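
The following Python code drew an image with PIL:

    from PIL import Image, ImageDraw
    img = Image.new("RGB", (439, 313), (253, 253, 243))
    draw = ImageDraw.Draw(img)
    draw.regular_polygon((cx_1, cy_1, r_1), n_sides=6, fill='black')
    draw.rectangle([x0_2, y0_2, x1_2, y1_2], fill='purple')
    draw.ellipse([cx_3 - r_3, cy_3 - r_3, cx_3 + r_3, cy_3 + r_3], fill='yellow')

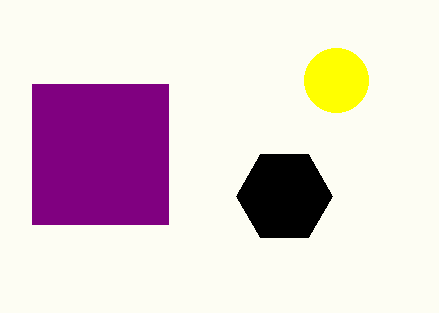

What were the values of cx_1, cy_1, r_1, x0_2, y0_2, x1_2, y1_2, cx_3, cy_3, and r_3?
cx_1 = 284
cy_1 = 196
r_1 = 48
x0_2 = 32
y0_2 = 84
x1_2 = 168
y1_2 = 224
cx_3 = 336
cy_3 = 80
r_3 = 32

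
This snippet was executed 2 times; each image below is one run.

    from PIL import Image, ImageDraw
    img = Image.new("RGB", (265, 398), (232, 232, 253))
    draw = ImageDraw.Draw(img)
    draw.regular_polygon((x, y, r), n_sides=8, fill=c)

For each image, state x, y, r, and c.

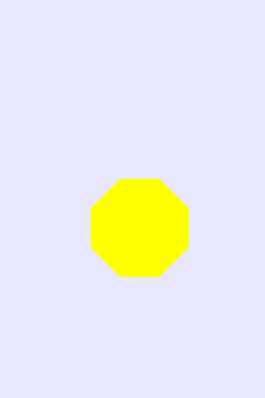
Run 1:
x = 140; y = 228; r = 52; c = 'yellow'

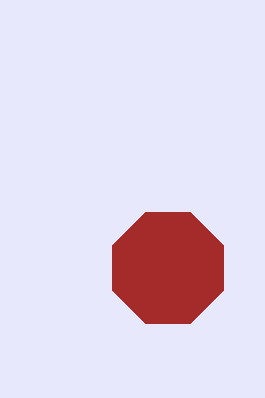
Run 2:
x = 168; y = 268; r = 60; c = 'brown'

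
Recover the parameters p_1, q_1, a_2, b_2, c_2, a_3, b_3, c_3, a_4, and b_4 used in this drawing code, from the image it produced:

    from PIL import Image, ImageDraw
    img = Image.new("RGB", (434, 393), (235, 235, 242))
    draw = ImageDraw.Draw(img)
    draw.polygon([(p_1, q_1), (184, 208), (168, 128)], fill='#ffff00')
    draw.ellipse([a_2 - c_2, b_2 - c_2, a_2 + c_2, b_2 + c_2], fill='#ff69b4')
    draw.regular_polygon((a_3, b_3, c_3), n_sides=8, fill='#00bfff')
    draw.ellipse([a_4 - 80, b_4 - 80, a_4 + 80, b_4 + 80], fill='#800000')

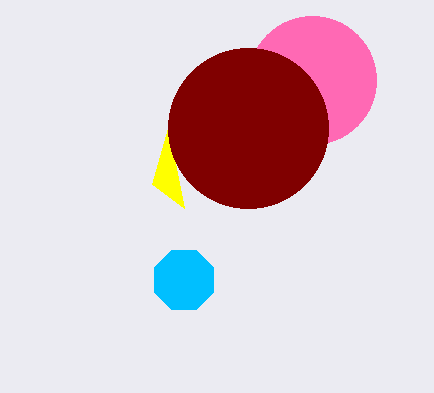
p_1 = 152; q_1 = 184; a_2 = 312; b_2 = 80; c_2 = 64; a_3 = 184; b_3 = 280; c_3 = 32; a_4 = 248; b_4 = 128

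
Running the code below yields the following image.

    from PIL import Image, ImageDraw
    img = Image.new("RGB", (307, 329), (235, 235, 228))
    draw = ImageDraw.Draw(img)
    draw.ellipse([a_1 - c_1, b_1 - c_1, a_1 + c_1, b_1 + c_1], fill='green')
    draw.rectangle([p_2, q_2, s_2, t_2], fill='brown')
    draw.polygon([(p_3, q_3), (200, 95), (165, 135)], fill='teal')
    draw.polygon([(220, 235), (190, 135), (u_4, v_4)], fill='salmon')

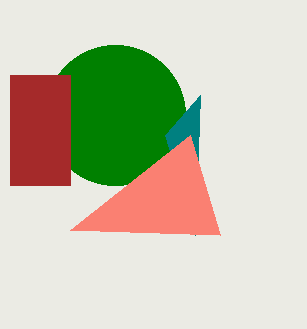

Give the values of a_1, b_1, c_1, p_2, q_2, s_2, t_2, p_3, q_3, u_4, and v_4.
a_1 = 115; b_1 = 115; c_1 = 70; p_2 = 10; q_2 = 75; s_2 = 70; t_2 = 185; p_3 = 195; q_3 = 235; u_4 = 70; v_4 = 230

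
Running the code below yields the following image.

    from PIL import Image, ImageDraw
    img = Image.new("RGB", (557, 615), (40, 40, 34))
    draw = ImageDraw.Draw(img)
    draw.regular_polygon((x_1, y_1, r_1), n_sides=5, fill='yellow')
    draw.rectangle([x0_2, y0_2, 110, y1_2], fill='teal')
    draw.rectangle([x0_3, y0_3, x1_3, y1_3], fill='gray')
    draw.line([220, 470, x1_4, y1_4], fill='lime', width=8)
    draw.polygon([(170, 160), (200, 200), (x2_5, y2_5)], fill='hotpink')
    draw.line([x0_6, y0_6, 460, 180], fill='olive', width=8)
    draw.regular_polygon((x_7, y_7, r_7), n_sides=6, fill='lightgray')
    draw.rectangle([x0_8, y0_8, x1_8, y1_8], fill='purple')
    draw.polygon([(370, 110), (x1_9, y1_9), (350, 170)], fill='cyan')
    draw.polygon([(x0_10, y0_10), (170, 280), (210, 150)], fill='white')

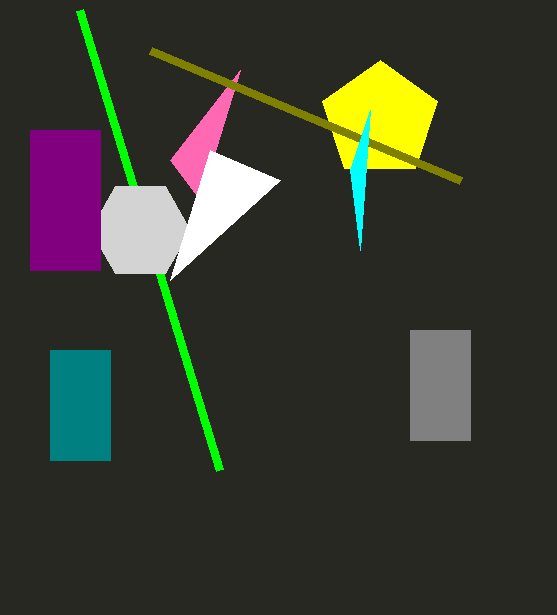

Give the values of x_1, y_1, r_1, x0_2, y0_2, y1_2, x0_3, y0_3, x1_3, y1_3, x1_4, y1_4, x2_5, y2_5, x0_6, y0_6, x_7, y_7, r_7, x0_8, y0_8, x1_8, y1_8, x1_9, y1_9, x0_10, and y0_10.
x_1 = 380; y_1 = 120; r_1 = 60; x0_2 = 50; y0_2 = 350; y1_2 = 460; x0_3 = 410; y0_3 = 330; x1_3 = 470; y1_3 = 440; x1_4 = 80; y1_4 = 10; x2_5 = 240; y2_5 = 70; x0_6 = 150; y0_6 = 50; x_7 = 140; y_7 = 230; r_7 = 50; x0_8 = 30; y0_8 = 130; x1_8 = 100; y1_8 = 270; x1_9 = 360; y1_9 = 250; x0_10 = 280; y0_10 = 180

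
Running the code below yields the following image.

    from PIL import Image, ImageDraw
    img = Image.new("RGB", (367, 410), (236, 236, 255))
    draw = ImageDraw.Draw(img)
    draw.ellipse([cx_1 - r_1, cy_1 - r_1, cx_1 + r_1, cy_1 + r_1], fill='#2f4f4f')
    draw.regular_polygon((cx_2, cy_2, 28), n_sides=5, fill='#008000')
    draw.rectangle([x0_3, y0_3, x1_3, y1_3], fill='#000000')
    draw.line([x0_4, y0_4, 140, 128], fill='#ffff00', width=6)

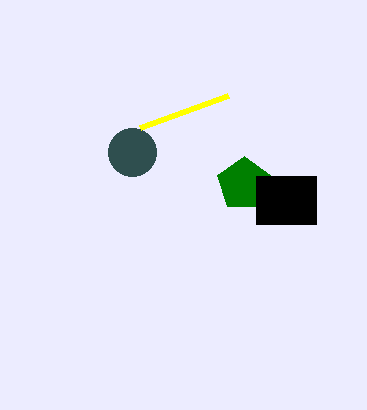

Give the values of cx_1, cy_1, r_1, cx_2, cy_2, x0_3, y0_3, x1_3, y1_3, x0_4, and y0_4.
cx_1 = 132
cy_1 = 152
r_1 = 24
cx_2 = 244
cy_2 = 184
x0_3 = 256
y0_3 = 176
x1_3 = 316
y1_3 = 224
x0_4 = 228
y0_4 = 96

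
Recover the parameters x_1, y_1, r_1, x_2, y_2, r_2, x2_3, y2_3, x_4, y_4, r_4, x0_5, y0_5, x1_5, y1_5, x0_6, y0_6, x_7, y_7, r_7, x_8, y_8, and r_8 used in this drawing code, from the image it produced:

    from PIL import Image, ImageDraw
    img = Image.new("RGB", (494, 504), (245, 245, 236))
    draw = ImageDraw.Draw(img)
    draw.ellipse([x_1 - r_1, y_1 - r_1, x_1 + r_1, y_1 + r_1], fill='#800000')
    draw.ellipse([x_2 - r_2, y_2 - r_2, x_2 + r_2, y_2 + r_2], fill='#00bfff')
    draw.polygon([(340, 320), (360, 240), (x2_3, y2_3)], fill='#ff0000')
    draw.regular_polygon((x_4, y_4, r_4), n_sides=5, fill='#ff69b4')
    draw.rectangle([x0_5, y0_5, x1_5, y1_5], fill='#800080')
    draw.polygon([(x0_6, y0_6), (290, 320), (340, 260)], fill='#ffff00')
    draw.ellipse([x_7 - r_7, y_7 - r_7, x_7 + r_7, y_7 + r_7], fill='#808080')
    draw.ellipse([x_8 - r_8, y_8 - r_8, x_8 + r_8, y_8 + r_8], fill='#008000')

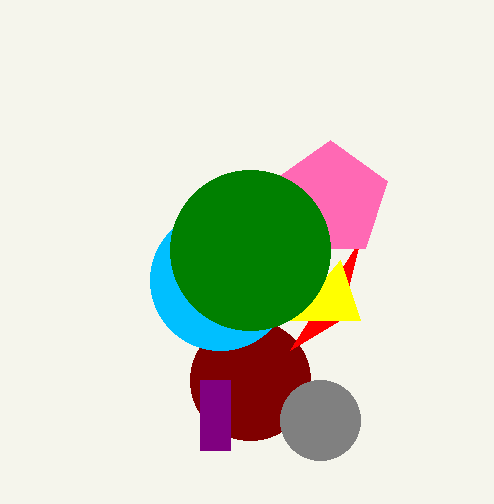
x_1 = 250; y_1 = 380; r_1 = 60; x_2 = 220; y_2 = 280; r_2 = 70; x2_3 = 290; y2_3 = 350; x_4 = 330; y_4 = 200; r_4 = 60; x0_5 = 200; y0_5 = 380; x1_5 = 230; y1_5 = 450; x0_6 = 360; y0_6 = 320; x_7 = 320; y_7 = 420; r_7 = 40; x_8 = 250; y_8 = 250; r_8 = 80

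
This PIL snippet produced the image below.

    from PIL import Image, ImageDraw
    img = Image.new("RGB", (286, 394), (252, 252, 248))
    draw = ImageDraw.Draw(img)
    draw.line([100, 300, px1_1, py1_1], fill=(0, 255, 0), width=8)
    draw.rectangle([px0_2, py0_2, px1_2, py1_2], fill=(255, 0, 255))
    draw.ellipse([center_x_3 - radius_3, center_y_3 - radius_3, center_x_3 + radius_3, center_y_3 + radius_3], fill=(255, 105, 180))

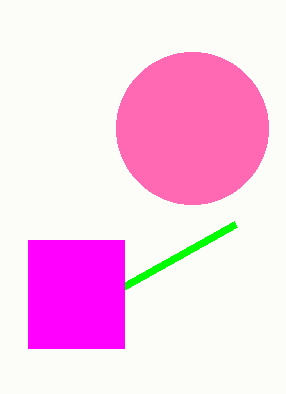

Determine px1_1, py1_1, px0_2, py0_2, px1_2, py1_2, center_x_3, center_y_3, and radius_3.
px1_1 = 236; py1_1 = 224; px0_2 = 28; py0_2 = 240; px1_2 = 124; py1_2 = 348; center_x_3 = 192; center_y_3 = 128; radius_3 = 76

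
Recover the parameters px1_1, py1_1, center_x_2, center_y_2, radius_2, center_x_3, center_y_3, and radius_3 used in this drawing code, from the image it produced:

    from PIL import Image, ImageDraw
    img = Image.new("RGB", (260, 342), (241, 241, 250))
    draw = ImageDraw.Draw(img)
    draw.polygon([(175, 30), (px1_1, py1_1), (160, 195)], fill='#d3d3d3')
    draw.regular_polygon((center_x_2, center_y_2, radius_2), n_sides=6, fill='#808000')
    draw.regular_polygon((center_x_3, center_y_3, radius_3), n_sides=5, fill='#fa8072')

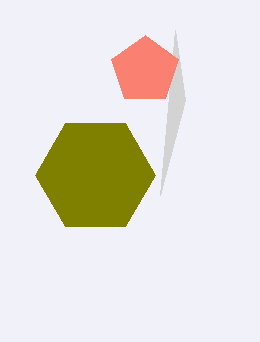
px1_1 = 185; py1_1 = 100; center_x_2 = 95; center_y_2 = 175; radius_2 = 60; center_x_3 = 145; center_y_3 = 70; radius_3 = 35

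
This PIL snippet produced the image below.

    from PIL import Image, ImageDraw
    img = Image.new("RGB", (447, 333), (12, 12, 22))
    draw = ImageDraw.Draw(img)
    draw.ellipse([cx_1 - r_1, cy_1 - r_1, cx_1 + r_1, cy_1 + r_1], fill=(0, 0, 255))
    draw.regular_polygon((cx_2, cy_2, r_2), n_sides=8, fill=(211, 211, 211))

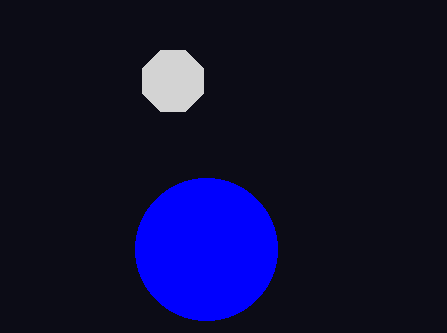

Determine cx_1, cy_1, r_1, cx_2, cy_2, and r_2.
cx_1 = 206; cy_1 = 249; r_1 = 71; cx_2 = 173; cy_2 = 81; r_2 = 33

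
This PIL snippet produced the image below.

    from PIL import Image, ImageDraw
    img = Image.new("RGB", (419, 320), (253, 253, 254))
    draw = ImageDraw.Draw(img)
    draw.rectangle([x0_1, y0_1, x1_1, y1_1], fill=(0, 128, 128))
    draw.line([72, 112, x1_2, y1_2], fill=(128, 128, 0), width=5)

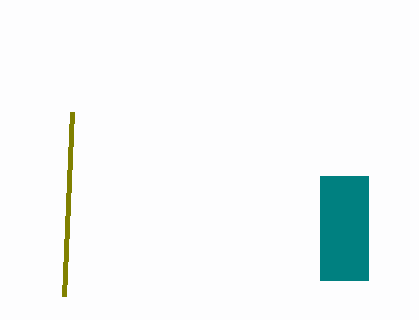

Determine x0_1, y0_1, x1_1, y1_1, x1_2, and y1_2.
x0_1 = 320
y0_1 = 176
x1_1 = 368
y1_1 = 280
x1_2 = 64
y1_2 = 296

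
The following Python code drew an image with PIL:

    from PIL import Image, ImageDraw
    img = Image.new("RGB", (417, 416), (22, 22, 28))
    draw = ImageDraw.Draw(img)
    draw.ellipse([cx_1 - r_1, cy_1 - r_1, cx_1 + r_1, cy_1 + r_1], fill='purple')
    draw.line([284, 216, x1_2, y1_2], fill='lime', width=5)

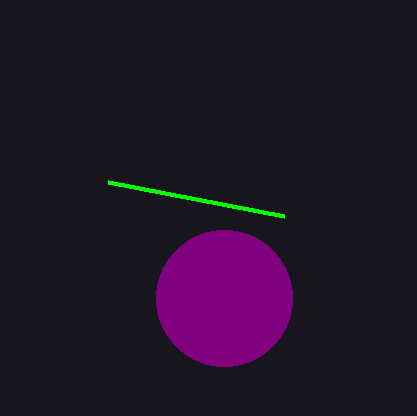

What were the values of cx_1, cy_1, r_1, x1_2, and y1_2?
cx_1 = 224
cy_1 = 298
r_1 = 68
x1_2 = 108
y1_2 = 182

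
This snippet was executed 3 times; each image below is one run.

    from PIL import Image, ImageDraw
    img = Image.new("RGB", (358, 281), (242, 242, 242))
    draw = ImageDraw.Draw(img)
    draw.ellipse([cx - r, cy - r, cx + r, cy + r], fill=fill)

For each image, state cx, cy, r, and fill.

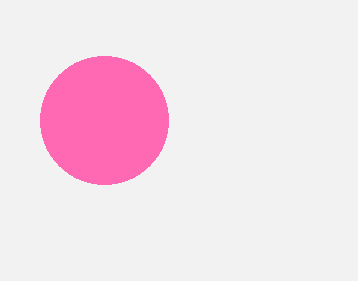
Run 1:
cx = 104, cy = 120, r = 64, fill = 'hotpink'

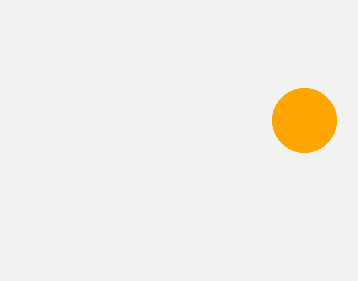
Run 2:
cx = 304, cy = 120, r = 32, fill = 'orange'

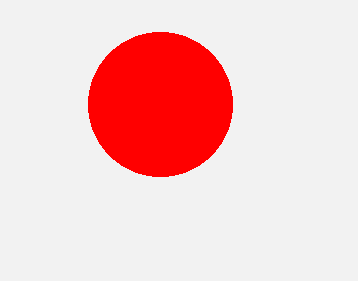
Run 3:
cx = 160
cy = 104
r = 72
fill = 'red'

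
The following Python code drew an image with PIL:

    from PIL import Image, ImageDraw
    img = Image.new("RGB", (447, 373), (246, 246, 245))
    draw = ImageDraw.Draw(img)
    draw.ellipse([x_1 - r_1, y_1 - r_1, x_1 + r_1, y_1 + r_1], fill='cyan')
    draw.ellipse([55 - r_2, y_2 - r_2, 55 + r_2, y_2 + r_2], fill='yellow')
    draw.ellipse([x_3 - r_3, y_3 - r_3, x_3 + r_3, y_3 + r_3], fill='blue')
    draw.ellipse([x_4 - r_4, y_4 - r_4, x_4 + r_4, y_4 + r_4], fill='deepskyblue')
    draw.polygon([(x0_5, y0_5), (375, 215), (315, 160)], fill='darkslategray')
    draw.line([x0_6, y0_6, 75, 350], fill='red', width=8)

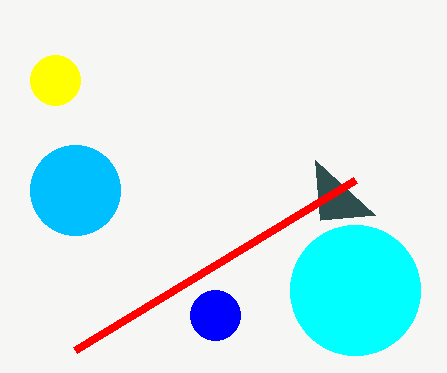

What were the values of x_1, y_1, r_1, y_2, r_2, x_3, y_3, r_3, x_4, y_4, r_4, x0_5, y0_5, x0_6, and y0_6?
x_1 = 355; y_1 = 290; r_1 = 65; y_2 = 80; r_2 = 25; x_3 = 215; y_3 = 315; r_3 = 25; x_4 = 75; y_4 = 190; r_4 = 45; x0_5 = 320; y0_5 = 220; x0_6 = 355; y0_6 = 180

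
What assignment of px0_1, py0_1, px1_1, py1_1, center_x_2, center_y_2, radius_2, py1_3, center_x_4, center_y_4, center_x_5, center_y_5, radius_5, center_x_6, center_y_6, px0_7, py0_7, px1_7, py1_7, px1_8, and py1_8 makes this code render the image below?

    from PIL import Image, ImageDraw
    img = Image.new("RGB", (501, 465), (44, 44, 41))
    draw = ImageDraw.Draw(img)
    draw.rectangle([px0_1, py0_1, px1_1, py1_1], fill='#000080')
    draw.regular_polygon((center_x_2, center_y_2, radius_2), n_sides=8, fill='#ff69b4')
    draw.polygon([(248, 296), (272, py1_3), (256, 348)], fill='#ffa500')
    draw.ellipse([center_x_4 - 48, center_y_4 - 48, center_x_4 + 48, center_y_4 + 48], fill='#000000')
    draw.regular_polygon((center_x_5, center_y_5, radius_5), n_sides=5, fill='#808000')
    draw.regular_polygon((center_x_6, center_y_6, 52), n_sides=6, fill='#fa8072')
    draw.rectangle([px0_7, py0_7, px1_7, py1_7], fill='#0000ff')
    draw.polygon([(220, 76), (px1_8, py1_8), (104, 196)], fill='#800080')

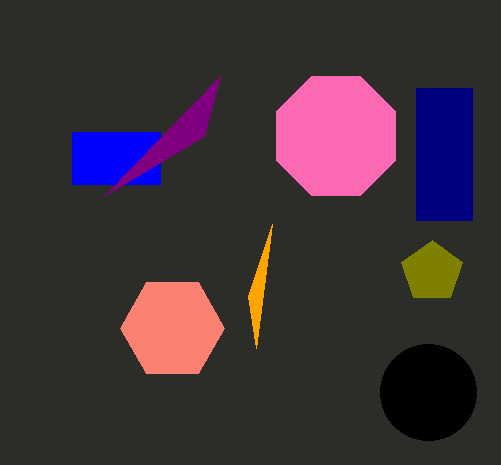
px0_1 = 416
py0_1 = 88
px1_1 = 472
py1_1 = 220
center_x_2 = 336
center_y_2 = 136
radius_2 = 64
py1_3 = 224
center_x_4 = 428
center_y_4 = 392
center_x_5 = 432
center_y_5 = 272
radius_5 = 32
center_x_6 = 172
center_y_6 = 328
px0_7 = 72
py0_7 = 132
px1_7 = 160
py1_7 = 184
px1_8 = 204
py1_8 = 136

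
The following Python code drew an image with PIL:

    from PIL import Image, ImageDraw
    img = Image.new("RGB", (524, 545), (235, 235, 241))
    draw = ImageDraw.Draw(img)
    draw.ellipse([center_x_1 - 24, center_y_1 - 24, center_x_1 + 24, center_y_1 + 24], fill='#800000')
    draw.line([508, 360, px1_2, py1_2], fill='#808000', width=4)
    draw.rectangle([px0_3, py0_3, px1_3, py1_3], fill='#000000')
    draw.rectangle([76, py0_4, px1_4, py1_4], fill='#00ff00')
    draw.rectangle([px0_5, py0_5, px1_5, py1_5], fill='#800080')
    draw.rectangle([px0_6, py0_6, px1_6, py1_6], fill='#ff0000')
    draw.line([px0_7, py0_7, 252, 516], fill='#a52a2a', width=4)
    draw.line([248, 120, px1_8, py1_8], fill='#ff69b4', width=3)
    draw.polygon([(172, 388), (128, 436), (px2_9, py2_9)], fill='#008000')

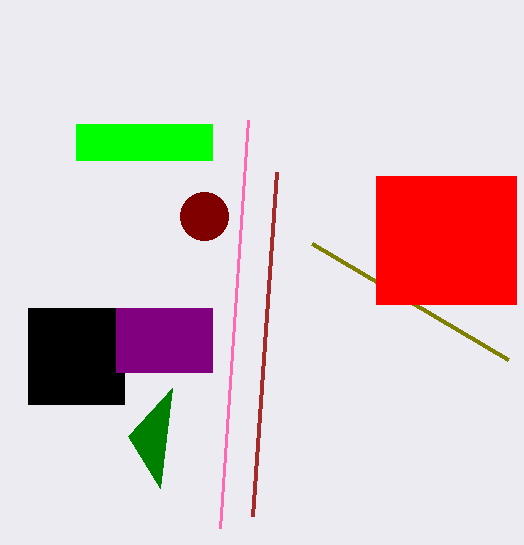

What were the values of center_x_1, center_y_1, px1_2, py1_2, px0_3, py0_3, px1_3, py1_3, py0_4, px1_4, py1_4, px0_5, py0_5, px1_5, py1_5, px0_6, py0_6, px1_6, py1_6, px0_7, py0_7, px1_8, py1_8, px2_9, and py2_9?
center_x_1 = 204, center_y_1 = 216, px1_2 = 312, py1_2 = 244, px0_3 = 28, py0_3 = 308, px1_3 = 124, py1_3 = 404, py0_4 = 124, px1_4 = 212, py1_4 = 160, px0_5 = 116, py0_5 = 308, px1_5 = 212, py1_5 = 372, px0_6 = 376, py0_6 = 176, px1_6 = 516, py1_6 = 304, px0_7 = 276, py0_7 = 172, px1_8 = 220, py1_8 = 528, px2_9 = 160, py2_9 = 488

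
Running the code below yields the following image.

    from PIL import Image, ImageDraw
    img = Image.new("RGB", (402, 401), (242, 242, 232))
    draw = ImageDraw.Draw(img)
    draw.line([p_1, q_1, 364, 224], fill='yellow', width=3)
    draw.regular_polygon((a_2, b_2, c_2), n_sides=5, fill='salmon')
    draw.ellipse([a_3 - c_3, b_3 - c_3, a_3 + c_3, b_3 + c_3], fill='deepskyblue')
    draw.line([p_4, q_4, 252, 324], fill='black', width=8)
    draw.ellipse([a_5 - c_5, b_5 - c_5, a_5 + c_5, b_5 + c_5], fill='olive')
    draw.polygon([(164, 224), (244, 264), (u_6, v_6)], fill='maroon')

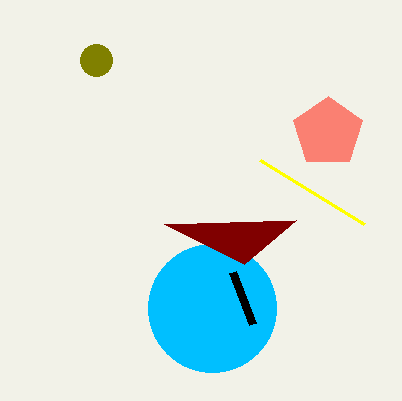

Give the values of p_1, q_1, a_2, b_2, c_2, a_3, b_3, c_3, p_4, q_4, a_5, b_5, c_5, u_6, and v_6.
p_1 = 260; q_1 = 160; a_2 = 328; b_2 = 132; c_2 = 36; a_3 = 212; b_3 = 308; c_3 = 64; p_4 = 232; q_4 = 272; a_5 = 96; b_5 = 60; c_5 = 16; u_6 = 296; v_6 = 220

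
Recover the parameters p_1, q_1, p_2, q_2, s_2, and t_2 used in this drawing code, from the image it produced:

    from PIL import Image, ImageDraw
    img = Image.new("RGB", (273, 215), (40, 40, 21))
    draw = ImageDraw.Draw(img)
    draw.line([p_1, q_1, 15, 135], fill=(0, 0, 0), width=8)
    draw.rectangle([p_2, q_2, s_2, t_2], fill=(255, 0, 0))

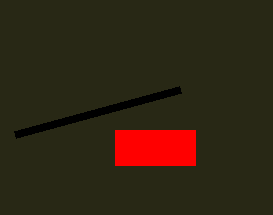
p_1 = 180; q_1 = 90; p_2 = 115; q_2 = 130; s_2 = 195; t_2 = 165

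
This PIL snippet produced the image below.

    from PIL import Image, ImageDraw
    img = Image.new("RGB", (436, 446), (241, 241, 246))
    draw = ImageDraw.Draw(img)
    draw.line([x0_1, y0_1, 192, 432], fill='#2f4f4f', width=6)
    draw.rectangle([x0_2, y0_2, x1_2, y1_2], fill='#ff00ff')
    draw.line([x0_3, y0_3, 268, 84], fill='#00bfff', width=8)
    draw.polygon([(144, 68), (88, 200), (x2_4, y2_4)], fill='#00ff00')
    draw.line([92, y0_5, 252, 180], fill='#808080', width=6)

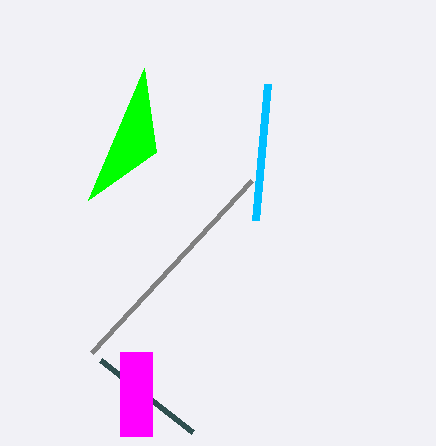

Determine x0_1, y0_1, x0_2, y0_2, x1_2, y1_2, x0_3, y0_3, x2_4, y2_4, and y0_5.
x0_1 = 100
y0_1 = 360
x0_2 = 120
y0_2 = 352
x1_2 = 152
y1_2 = 436
x0_3 = 256
y0_3 = 220
x2_4 = 156
y2_4 = 152
y0_5 = 352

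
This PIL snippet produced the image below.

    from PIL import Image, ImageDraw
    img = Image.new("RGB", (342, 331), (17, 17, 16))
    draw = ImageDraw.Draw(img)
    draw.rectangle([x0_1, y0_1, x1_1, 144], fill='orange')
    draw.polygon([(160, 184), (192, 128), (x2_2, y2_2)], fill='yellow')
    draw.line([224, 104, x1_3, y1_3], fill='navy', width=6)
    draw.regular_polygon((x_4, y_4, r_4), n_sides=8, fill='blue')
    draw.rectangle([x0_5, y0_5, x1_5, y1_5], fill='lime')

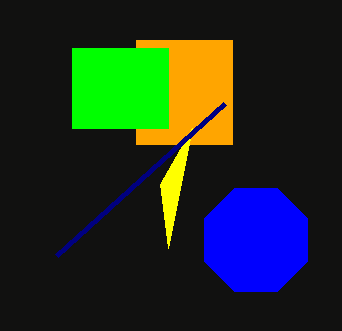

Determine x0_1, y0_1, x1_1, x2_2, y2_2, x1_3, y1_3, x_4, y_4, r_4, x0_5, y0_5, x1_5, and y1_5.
x0_1 = 136, y0_1 = 40, x1_1 = 232, x2_2 = 168, y2_2 = 248, x1_3 = 56, y1_3 = 256, x_4 = 256, y_4 = 240, r_4 = 56, x0_5 = 72, y0_5 = 48, x1_5 = 168, y1_5 = 128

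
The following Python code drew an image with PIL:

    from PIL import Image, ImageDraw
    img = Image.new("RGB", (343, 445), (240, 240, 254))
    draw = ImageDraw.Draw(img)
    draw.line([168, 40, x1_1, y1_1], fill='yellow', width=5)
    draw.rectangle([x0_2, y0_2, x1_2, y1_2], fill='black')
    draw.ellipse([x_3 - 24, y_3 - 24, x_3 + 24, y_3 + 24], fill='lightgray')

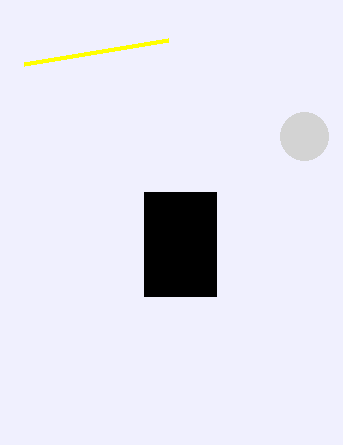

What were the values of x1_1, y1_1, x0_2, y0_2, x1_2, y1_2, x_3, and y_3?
x1_1 = 24; y1_1 = 64; x0_2 = 144; y0_2 = 192; x1_2 = 216; y1_2 = 296; x_3 = 304; y_3 = 136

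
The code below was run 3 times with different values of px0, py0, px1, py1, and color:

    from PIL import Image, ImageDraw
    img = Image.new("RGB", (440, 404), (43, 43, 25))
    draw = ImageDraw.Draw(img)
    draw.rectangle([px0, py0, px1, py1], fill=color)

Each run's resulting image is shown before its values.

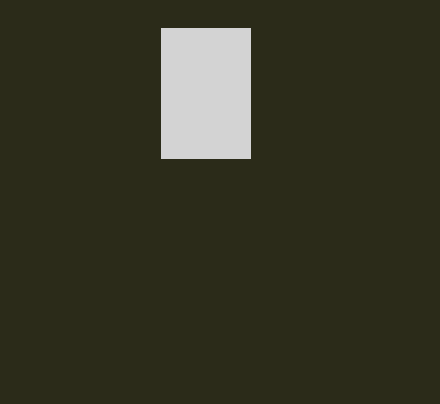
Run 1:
px0 = 161; py0 = 28; px1 = 250; py1 = 158; color = 'lightgray'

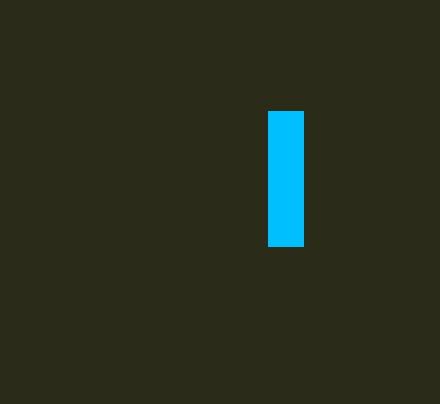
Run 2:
px0 = 268
py0 = 111
px1 = 303
py1 = 246
color = 'deepskyblue'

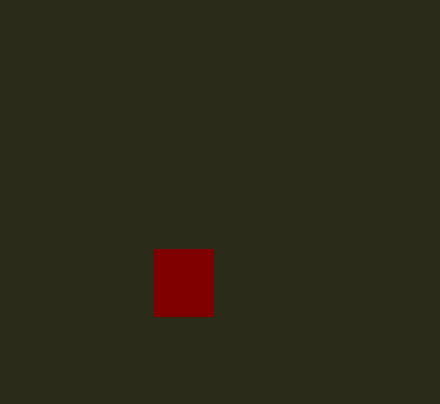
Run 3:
px0 = 154, py0 = 249, px1 = 213, py1 = 316, color = 'maroon'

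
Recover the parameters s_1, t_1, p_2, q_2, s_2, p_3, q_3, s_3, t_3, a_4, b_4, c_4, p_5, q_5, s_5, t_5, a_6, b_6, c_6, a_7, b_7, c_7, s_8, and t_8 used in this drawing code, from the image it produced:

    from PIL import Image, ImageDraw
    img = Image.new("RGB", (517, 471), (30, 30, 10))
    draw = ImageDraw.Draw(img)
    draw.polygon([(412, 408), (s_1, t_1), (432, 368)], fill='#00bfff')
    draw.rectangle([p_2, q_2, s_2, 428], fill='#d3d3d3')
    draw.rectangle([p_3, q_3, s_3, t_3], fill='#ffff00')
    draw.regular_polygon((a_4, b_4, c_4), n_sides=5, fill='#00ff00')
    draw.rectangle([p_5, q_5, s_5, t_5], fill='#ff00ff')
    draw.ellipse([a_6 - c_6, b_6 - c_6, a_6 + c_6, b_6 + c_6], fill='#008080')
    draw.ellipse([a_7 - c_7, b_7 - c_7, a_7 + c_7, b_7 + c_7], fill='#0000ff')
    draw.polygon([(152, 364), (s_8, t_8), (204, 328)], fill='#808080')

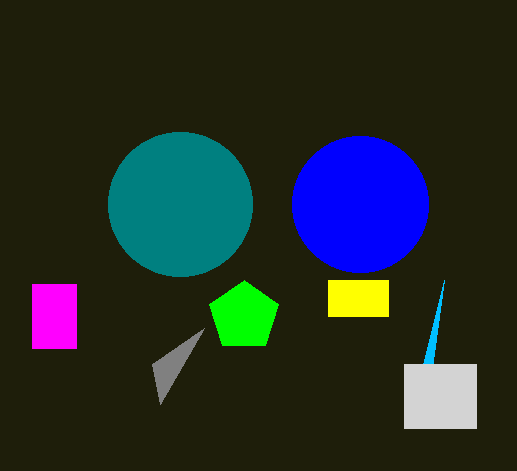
s_1 = 444
t_1 = 280
p_2 = 404
q_2 = 364
s_2 = 476
p_3 = 328
q_3 = 280
s_3 = 388
t_3 = 316
a_4 = 244
b_4 = 316
c_4 = 36
p_5 = 32
q_5 = 284
s_5 = 76
t_5 = 348
a_6 = 180
b_6 = 204
c_6 = 72
a_7 = 360
b_7 = 204
c_7 = 68
s_8 = 160
t_8 = 404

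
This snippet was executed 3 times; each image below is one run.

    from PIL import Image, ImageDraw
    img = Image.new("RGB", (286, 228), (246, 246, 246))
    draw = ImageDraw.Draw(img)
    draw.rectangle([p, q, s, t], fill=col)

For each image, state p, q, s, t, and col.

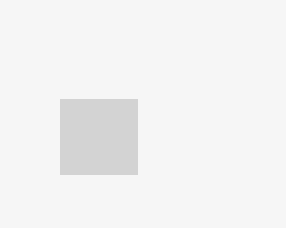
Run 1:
p = 60; q = 99; s = 137; t = 174; col = 'lightgray'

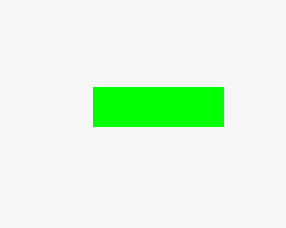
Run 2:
p = 93, q = 87, s = 223, t = 126, col = 'lime'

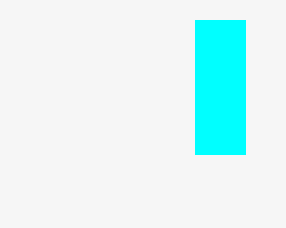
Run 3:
p = 195
q = 20
s = 245
t = 154
col = 'cyan'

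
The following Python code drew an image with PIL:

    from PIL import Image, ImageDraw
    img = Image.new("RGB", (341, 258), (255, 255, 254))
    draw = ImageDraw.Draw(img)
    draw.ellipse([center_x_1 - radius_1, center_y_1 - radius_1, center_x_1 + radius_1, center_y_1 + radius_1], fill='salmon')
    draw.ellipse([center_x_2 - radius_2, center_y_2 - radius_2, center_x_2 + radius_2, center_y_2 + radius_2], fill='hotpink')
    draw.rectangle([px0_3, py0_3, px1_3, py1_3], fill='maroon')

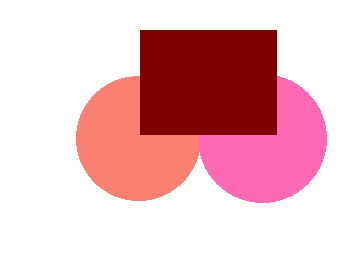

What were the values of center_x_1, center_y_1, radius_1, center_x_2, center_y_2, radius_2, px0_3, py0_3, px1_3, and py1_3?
center_x_1 = 138
center_y_1 = 138
radius_1 = 62
center_x_2 = 262
center_y_2 = 138
radius_2 = 64
px0_3 = 140
py0_3 = 30
px1_3 = 276
py1_3 = 134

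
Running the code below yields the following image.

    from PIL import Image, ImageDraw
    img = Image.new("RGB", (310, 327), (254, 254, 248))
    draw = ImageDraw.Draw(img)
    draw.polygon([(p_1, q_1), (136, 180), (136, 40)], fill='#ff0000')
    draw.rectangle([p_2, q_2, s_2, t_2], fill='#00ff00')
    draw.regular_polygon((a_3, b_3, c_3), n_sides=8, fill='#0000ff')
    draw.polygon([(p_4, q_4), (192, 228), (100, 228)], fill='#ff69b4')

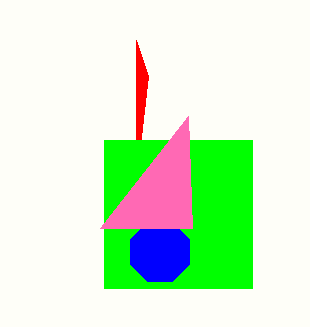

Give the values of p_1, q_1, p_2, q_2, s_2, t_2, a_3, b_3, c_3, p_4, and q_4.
p_1 = 148; q_1 = 76; p_2 = 104; q_2 = 140; s_2 = 252; t_2 = 288; a_3 = 160; b_3 = 252; c_3 = 32; p_4 = 188; q_4 = 116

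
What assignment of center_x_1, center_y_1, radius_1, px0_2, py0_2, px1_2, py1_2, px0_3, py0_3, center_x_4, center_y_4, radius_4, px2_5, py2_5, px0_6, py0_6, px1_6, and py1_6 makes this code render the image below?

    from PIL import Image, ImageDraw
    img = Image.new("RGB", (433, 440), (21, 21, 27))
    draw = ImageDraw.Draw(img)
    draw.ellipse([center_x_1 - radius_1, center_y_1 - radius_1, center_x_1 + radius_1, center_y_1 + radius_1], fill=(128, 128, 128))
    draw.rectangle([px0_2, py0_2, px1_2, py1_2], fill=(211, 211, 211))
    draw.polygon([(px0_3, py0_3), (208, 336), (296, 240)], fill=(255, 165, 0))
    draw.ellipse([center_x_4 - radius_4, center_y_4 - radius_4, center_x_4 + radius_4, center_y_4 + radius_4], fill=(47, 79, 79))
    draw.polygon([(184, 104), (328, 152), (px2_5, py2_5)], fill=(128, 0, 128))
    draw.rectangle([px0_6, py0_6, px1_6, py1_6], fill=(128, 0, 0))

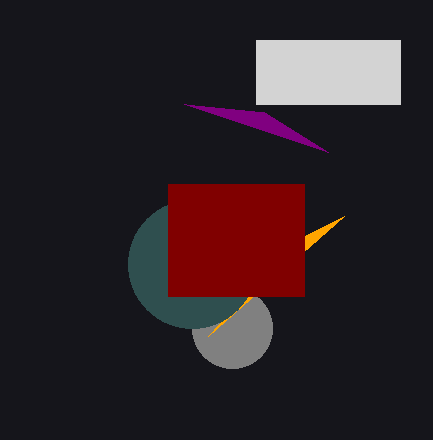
center_x_1 = 232; center_y_1 = 328; radius_1 = 40; px0_2 = 256; py0_2 = 40; px1_2 = 400; py1_2 = 104; px0_3 = 344; py0_3 = 216; center_x_4 = 192; center_y_4 = 264; radius_4 = 64; px2_5 = 264; py2_5 = 112; px0_6 = 168; py0_6 = 184; px1_6 = 304; py1_6 = 296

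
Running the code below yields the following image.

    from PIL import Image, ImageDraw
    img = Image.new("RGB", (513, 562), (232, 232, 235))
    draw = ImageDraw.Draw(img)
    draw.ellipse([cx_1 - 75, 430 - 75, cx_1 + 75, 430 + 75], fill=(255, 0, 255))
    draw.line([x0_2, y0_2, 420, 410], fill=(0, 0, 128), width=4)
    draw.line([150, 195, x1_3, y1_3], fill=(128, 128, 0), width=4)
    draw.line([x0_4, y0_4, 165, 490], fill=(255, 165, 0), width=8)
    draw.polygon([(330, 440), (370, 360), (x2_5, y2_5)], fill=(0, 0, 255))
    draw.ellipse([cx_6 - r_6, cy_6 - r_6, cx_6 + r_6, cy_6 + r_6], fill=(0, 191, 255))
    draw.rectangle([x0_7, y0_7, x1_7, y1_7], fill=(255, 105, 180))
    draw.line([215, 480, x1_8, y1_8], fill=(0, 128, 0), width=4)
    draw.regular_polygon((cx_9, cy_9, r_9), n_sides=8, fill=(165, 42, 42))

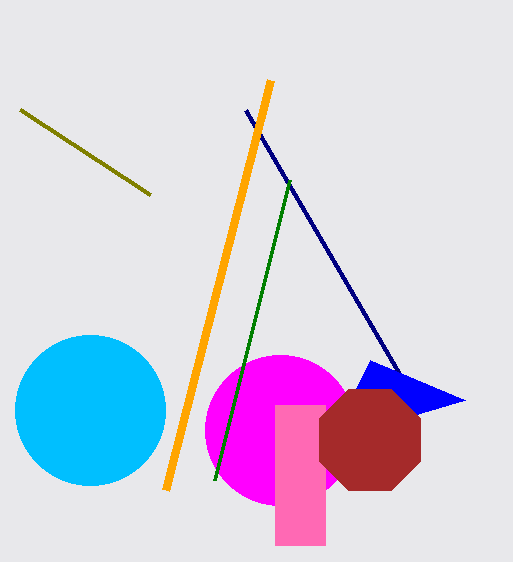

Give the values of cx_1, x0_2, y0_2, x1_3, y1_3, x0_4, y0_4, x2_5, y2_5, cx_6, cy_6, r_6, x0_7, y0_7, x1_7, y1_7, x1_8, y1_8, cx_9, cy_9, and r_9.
cx_1 = 280; x0_2 = 245; y0_2 = 110; x1_3 = 20; y1_3 = 110; x0_4 = 270; y0_4 = 80; x2_5 = 465; y2_5 = 400; cx_6 = 90; cy_6 = 410; r_6 = 75; x0_7 = 275; y0_7 = 405; x1_7 = 325; y1_7 = 545; x1_8 = 290; y1_8 = 180; cx_9 = 370; cy_9 = 440; r_9 = 55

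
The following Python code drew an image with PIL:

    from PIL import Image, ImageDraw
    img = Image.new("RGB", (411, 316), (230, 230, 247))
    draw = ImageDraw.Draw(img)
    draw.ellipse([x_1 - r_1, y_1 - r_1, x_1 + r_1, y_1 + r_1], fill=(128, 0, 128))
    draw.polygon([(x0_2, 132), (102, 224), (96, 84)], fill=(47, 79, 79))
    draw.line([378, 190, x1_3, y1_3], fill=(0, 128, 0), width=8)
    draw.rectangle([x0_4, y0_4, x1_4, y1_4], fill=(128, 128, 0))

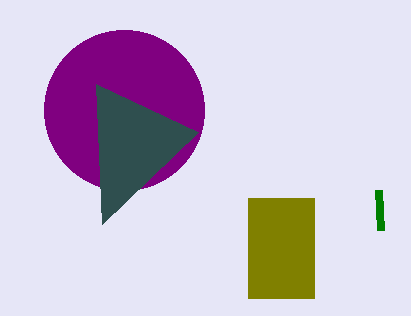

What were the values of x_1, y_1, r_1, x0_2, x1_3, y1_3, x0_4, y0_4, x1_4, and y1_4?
x_1 = 124, y_1 = 110, r_1 = 80, x0_2 = 198, x1_3 = 380, y1_3 = 230, x0_4 = 248, y0_4 = 198, x1_4 = 314, y1_4 = 298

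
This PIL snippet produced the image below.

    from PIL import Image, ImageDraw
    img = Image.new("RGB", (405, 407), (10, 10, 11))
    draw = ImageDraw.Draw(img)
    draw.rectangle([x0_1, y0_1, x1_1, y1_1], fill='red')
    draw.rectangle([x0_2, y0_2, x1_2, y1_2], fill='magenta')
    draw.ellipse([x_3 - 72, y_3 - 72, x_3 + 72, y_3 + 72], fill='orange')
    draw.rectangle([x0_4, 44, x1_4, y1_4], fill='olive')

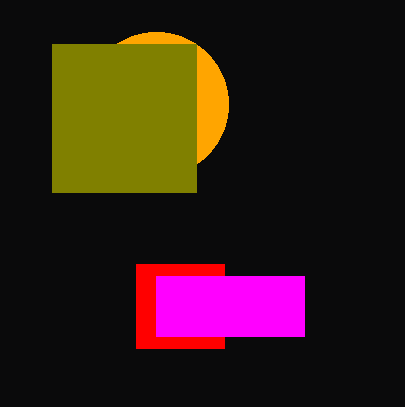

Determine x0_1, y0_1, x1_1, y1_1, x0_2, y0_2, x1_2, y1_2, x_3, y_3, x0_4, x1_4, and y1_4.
x0_1 = 136, y0_1 = 264, x1_1 = 224, y1_1 = 348, x0_2 = 156, y0_2 = 276, x1_2 = 304, y1_2 = 336, x_3 = 156, y_3 = 104, x0_4 = 52, x1_4 = 196, y1_4 = 192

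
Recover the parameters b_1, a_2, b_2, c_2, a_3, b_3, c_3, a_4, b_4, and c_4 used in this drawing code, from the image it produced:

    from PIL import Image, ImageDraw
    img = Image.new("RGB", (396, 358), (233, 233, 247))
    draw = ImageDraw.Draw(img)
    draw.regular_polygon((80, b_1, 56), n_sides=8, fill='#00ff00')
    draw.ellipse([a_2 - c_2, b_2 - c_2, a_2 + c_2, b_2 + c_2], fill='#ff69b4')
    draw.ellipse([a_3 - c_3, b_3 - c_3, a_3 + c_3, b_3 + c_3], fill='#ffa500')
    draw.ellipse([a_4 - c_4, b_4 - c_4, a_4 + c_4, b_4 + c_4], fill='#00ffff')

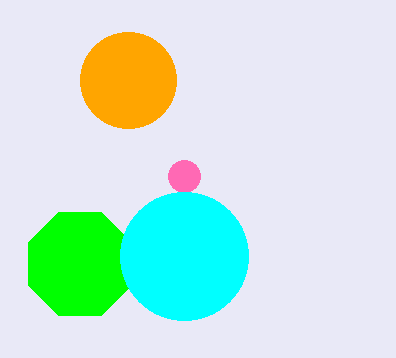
b_1 = 264
a_2 = 184
b_2 = 176
c_2 = 16
a_3 = 128
b_3 = 80
c_3 = 48
a_4 = 184
b_4 = 256
c_4 = 64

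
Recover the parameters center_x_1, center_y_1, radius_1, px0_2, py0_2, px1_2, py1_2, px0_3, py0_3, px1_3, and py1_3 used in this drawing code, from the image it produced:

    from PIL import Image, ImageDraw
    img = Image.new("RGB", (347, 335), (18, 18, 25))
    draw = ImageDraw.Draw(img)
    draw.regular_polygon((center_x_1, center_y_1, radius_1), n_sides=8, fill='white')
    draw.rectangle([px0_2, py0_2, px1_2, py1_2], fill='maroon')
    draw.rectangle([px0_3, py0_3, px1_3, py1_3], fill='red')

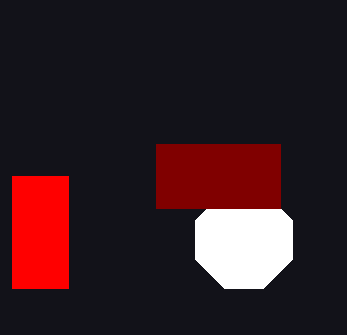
center_x_1 = 244, center_y_1 = 240, radius_1 = 52, px0_2 = 156, py0_2 = 144, px1_2 = 280, py1_2 = 208, px0_3 = 12, py0_3 = 176, px1_3 = 68, py1_3 = 288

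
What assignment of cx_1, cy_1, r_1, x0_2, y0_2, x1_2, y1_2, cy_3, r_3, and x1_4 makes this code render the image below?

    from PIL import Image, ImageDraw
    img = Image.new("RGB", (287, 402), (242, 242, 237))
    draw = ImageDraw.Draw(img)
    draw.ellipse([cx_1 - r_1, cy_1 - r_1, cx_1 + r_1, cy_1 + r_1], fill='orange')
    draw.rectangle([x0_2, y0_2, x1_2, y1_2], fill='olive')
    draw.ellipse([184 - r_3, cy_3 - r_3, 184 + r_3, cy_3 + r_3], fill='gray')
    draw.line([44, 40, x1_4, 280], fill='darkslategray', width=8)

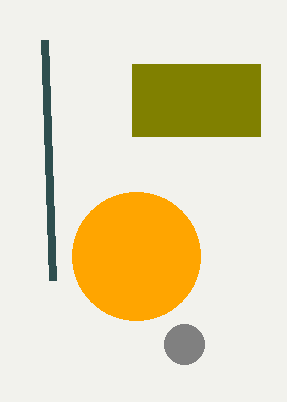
cx_1 = 136
cy_1 = 256
r_1 = 64
x0_2 = 132
y0_2 = 64
x1_2 = 260
y1_2 = 136
cy_3 = 344
r_3 = 20
x1_4 = 52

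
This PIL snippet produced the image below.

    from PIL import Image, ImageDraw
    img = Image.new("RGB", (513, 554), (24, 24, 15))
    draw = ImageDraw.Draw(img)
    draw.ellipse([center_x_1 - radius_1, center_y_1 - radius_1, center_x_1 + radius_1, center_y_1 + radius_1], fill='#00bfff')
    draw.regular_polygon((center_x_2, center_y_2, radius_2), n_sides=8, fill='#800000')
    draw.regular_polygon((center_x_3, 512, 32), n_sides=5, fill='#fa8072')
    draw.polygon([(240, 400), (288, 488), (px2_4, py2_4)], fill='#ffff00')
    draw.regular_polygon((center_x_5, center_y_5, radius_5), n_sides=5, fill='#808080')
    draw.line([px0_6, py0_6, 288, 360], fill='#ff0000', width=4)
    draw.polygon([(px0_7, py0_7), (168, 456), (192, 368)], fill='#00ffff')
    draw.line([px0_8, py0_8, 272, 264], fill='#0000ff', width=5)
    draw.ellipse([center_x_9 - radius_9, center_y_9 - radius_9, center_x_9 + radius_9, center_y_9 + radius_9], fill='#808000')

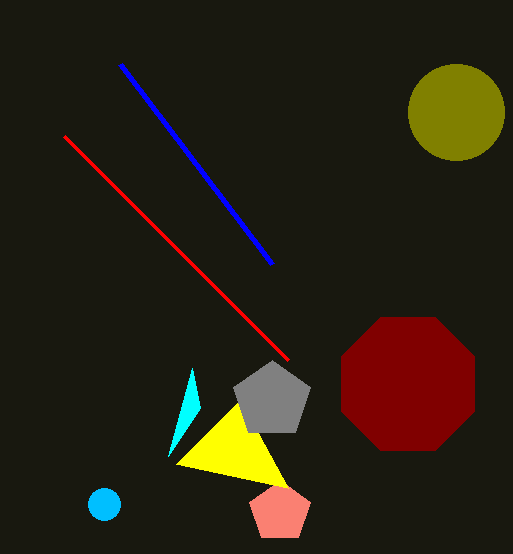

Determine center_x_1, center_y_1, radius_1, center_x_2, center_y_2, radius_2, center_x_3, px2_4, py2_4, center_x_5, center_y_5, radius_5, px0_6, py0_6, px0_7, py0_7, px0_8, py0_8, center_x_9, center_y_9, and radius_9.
center_x_1 = 104, center_y_1 = 504, radius_1 = 16, center_x_2 = 408, center_y_2 = 384, radius_2 = 72, center_x_3 = 280, px2_4 = 176, py2_4 = 464, center_x_5 = 272, center_y_5 = 400, radius_5 = 40, px0_6 = 64, py0_6 = 136, px0_7 = 200, py0_7 = 408, px0_8 = 120, py0_8 = 64, center_x_9 = 456, center_y_9 = 112, radius_9 = 48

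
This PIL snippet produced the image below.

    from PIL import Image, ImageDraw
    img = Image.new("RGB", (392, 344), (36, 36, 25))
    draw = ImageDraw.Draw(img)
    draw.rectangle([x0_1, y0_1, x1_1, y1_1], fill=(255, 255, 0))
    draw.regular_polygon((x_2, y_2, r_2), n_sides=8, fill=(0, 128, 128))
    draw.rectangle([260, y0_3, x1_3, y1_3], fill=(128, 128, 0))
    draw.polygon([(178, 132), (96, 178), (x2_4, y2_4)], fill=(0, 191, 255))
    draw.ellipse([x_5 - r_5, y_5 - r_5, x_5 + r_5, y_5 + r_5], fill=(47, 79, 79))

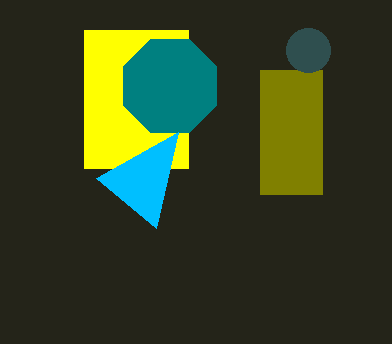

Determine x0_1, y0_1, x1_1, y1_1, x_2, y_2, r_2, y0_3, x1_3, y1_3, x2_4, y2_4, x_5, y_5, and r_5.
x0_1 = 84; y0_1 = 30; x1_1 = 188; y1_1 = 168; x_2 = 170; y_2 = 86; r_2 = 50; y0_3 = 70; x1_3 = 322; y1_3 = 194; x2_4 = 156; y2_4 = 228; x_5 = 308; y_5 = 50; r_5 = 22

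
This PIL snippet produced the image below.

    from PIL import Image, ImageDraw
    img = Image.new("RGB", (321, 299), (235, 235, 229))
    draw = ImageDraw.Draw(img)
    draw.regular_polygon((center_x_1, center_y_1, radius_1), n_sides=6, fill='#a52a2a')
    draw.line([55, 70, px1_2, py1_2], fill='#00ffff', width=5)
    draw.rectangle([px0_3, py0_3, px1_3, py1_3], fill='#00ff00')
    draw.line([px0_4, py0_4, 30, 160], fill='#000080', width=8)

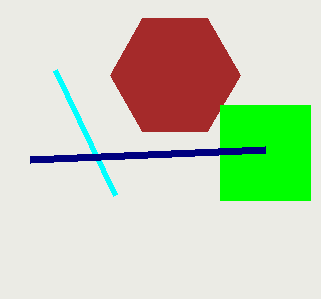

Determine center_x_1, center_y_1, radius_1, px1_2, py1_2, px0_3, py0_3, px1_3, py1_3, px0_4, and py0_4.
center_x_1 = 175, center_y_1 = 75, radius_1 = 65, px1_2 = 115, py1_2 = 195, px0_3 = 220, py0_3 = 105, px1_3 = 310, py1_3 = 200, px0_4 = 265, py0_4 = 150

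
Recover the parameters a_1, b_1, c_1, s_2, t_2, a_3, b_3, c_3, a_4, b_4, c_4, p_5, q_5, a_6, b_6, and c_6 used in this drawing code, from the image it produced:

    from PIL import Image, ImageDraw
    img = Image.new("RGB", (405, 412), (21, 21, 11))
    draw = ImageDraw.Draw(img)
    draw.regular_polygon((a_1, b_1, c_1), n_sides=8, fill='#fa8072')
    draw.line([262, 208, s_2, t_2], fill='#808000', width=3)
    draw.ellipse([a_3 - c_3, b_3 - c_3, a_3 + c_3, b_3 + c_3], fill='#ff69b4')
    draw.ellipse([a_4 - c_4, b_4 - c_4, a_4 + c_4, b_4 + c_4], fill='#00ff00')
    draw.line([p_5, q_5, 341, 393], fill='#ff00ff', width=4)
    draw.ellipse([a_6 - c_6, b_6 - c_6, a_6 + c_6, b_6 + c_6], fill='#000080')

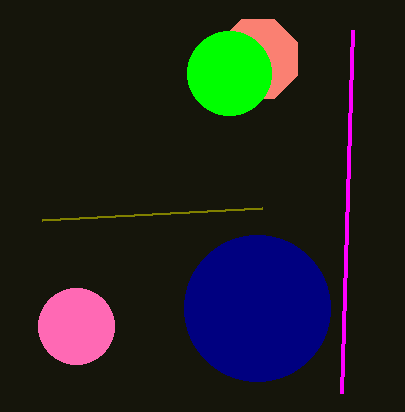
a_1 = 258
b_1 = 59
c_1 = 43
s_2 = 42
t_2 = 220
a_3 = 76
b_3 = 326
c_3 = 38
a_4 = 229
b_4 = 73
c_4 = 42
p_5 = 352
q_5 = 30
a_6 = 257
b_6 = 308
c_6 = 73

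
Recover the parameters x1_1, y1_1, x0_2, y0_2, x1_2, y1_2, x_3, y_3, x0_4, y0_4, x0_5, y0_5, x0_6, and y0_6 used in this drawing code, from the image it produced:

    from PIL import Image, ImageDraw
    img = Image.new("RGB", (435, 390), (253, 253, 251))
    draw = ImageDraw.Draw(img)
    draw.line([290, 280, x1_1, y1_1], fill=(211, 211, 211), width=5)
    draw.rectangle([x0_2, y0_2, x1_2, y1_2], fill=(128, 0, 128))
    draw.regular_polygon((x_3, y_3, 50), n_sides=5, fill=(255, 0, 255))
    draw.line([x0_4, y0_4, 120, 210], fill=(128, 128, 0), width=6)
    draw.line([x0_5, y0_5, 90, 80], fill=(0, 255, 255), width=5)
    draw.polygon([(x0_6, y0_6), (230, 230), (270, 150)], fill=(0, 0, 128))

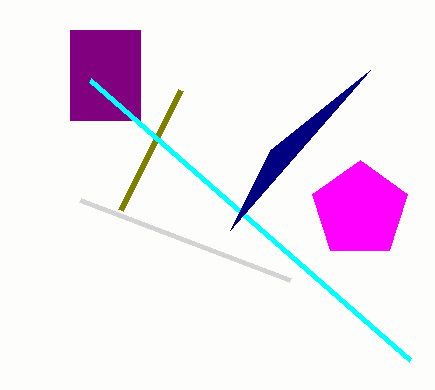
x1_1 = 80, y1_1 = 200, x0_2 = 70, y0_2 = 30, x1_2 = 140, y1_2 = 120, x_3 = 360, y_3 = 210, x0_4 = 180, y0_4 = 90, x0_5 = 410, y0_5 = 360, x0_6 = 370, y0_6 = 70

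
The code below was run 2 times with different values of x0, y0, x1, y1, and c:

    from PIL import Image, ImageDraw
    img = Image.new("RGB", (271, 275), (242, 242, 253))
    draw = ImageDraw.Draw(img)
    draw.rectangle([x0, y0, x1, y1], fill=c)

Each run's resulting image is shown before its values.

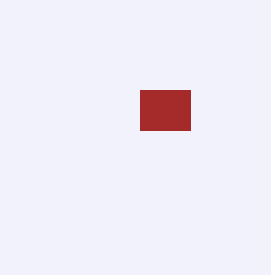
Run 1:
x0 = 140
y0 = 90
x1 = 190
y1 = 130
c = 'brown'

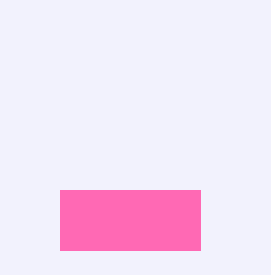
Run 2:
x0 = 60, y0 = 190, x1 = 200, y1 = 250, c = 'hotpink'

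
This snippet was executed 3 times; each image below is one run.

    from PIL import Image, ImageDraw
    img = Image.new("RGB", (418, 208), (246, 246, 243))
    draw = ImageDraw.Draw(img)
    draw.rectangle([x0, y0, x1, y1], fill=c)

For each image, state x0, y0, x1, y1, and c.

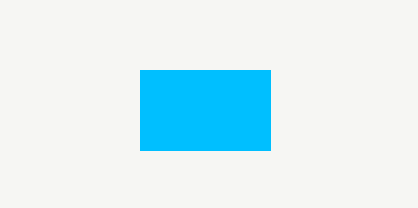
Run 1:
x0 = 140
y0 = 70
x1 = 270
y1 = 150
c = 'deepskyblue'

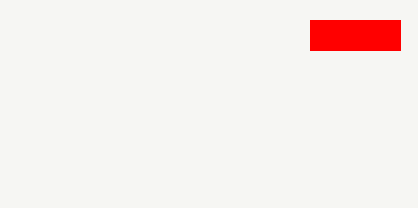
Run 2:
x0 = 310; y0 = 20; x1 = 400; y1 = 50; c = 'red'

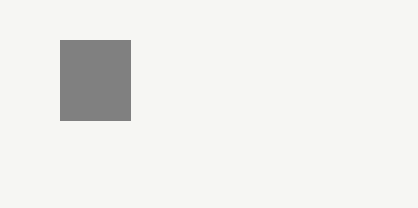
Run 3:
x0 = 60; y0 = 40; x1 = 130; y1 = 120; c = 'gray'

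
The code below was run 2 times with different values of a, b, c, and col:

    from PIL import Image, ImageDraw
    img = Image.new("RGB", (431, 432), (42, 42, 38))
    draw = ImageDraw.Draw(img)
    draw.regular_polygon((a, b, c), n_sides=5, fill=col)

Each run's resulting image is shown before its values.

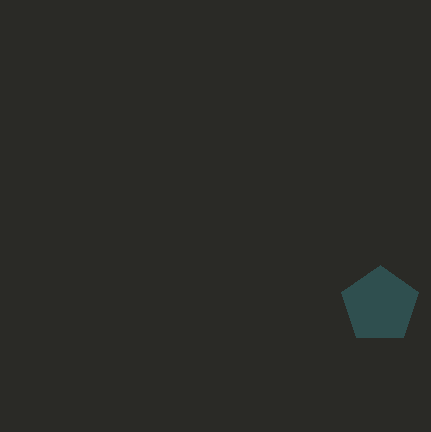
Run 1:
a = 380; b = 305; c = 40; col = 'darkslategray'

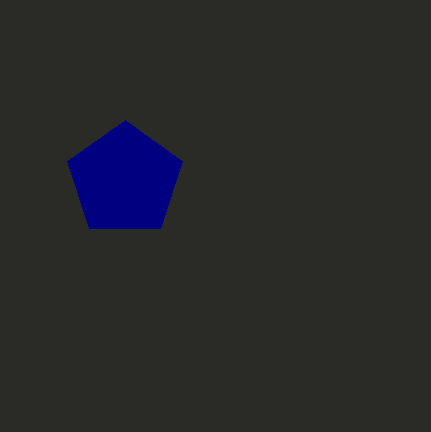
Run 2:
a = 125, b = 180, c = 60, col = 'navy'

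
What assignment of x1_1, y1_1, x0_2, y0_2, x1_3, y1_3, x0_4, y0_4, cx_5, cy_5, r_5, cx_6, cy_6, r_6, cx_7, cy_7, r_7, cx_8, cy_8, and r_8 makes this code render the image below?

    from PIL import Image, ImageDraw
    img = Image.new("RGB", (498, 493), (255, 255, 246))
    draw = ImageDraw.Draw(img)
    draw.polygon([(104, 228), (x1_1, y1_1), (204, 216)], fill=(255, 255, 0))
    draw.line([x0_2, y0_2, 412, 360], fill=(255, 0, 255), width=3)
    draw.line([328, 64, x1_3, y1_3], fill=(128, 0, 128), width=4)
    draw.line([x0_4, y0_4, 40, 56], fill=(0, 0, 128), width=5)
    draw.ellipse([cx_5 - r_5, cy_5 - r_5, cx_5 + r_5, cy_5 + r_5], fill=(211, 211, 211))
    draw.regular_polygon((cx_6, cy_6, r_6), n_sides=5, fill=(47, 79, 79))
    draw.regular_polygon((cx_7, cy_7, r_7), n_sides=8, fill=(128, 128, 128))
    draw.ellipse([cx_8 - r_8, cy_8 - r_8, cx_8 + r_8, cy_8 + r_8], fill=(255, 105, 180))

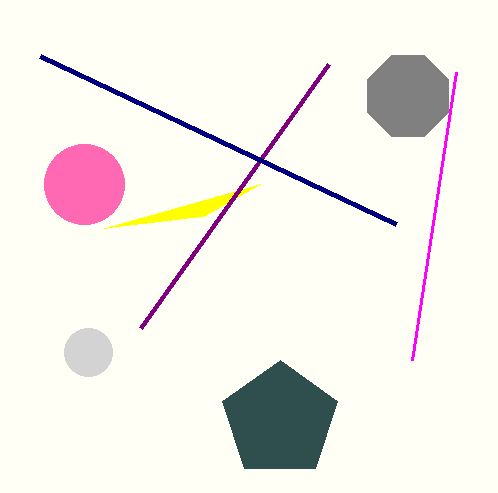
x1_1 = 260, y1_1 = 184, x0_2 = 456, y0_2 = 72, x1_3 = 140, y1_3 = 328, x0_4 = 396, y0_4 = 224, cx_5 = 88, cy_5 = 352, r_5 = 24, cx_6 = 280, cy_6 = 420, r_6 = 60, cx_7 = 408, cy_7 = 96, r_7 = 44, cx_8 = 84, cy_8 = 184, r_8 = 40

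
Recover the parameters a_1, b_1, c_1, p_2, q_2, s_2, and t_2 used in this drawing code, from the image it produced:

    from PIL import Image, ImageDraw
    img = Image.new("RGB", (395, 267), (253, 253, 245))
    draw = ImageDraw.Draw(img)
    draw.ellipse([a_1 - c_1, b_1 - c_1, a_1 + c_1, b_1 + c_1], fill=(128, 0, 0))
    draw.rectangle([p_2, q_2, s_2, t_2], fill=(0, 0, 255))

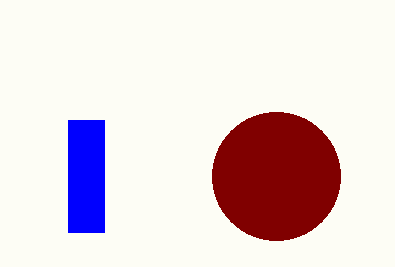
a_1 = 276, b_1 = 176, c_1 = 64, p_2 = 68, q_2 = 120, s_2 = 104, t_2 = 232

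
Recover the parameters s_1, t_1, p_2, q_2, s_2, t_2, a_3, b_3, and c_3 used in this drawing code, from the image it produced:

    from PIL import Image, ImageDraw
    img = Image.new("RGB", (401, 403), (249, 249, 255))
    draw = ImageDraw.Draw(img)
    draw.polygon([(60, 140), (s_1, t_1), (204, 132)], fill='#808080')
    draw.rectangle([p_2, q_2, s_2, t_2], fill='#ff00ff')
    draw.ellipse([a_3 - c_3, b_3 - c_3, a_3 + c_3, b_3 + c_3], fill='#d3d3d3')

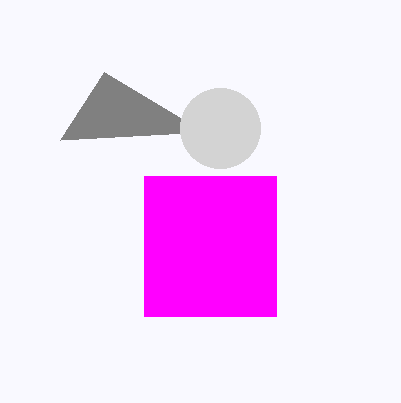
s_1 = 104
t_1 = 72
p_2 = 144
q_2 = 176
s_2 = 276
t_2 = 316
a_3 = 220
b_3 = 128
c_3 = 40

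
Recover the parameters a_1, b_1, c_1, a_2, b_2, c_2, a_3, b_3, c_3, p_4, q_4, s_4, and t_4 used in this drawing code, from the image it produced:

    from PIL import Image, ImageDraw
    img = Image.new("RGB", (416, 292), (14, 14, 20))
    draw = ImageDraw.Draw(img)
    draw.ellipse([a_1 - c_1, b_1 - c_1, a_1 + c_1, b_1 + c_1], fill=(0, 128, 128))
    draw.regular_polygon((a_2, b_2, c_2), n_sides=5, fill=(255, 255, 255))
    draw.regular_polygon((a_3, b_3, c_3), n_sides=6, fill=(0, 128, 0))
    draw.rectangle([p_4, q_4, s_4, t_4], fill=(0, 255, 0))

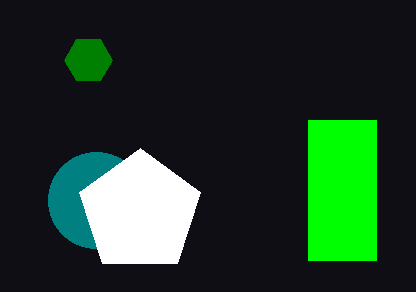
a_1 = 96, b_1 = 200, c_1 = 48, a_2 = 140, b_2 = 212, c_2 = 64, a_3 = 88, b_3 = 60, c_3 = 24, p_4 = 308, q_4 = 120, s_4 = 376, t_4 = 260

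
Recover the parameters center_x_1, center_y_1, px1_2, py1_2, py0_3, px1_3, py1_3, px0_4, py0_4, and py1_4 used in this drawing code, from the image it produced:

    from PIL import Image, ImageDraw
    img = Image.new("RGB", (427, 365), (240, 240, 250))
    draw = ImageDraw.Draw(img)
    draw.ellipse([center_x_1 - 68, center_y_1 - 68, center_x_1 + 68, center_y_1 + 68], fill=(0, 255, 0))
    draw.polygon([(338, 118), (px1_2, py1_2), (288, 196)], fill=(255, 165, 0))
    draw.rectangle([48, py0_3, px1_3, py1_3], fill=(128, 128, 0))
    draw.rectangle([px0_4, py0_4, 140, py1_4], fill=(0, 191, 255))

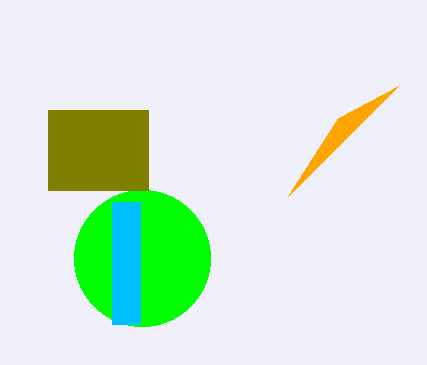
center_x_1 = 142; center_y_1 = 258; px1_2 = 398; py1_2 = 86; py0_3 = 110; px1_3 = 148; py1_3 = 190; px0_4 = 112; py0_4 = 202; py1_4 = 324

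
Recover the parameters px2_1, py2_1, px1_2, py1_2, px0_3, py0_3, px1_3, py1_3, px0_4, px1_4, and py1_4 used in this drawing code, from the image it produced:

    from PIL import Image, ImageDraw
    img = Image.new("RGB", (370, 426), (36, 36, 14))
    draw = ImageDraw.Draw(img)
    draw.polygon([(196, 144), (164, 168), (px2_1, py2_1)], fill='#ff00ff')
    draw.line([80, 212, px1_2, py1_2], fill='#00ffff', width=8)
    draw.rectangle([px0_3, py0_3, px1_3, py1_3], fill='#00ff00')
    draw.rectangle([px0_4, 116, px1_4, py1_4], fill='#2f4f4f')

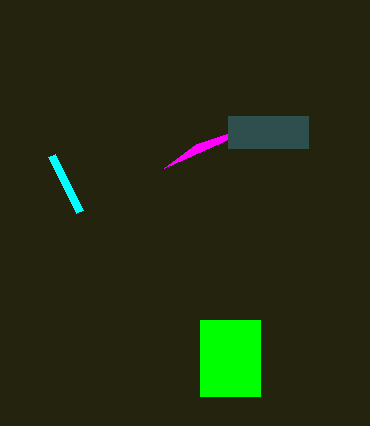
px2_1 = 280
py2_1 = 116
px1_2 = 52
py1_2 = 156
px0_3 = 200
py0_3 = 320
px1_3 = 260
py1_3 = 396
px0_4 = 228
px1_4 = 308
py1_4 = 148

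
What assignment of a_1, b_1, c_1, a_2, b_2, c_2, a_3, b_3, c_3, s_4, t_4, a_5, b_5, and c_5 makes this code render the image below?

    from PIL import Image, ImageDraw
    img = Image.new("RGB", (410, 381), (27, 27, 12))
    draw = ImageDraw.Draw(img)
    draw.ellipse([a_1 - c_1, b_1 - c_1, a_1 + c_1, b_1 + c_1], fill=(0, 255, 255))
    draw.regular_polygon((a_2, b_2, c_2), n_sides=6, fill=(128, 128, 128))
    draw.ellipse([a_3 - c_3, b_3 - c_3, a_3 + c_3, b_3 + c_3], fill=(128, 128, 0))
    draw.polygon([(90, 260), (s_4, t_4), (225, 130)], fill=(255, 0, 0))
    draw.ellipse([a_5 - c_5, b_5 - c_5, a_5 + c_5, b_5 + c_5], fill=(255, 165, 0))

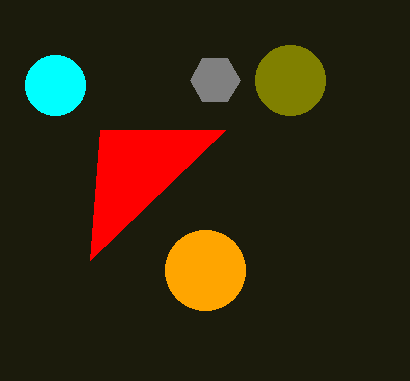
a_1 = 55, b_1 = 85, c_1 = 30, a_2 = 215, b_2 = 80, c_2 = 25, a_3 = 290, b_3 = 80, c_3 = 35, s_4 = 100, t_4 = 130, a_5 = 205, b_5 = 270, c_5 = 40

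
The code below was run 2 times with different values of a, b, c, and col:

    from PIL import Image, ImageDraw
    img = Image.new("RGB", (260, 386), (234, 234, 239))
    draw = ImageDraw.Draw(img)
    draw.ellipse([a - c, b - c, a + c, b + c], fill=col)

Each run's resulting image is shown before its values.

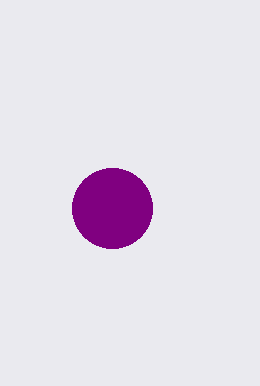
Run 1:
a = 112
b = 208
c = 40
col = 'purple'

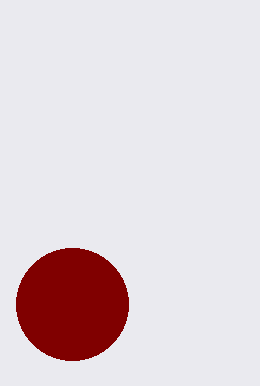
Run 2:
a = 72; b = 304; c = 56; col = 'maroon'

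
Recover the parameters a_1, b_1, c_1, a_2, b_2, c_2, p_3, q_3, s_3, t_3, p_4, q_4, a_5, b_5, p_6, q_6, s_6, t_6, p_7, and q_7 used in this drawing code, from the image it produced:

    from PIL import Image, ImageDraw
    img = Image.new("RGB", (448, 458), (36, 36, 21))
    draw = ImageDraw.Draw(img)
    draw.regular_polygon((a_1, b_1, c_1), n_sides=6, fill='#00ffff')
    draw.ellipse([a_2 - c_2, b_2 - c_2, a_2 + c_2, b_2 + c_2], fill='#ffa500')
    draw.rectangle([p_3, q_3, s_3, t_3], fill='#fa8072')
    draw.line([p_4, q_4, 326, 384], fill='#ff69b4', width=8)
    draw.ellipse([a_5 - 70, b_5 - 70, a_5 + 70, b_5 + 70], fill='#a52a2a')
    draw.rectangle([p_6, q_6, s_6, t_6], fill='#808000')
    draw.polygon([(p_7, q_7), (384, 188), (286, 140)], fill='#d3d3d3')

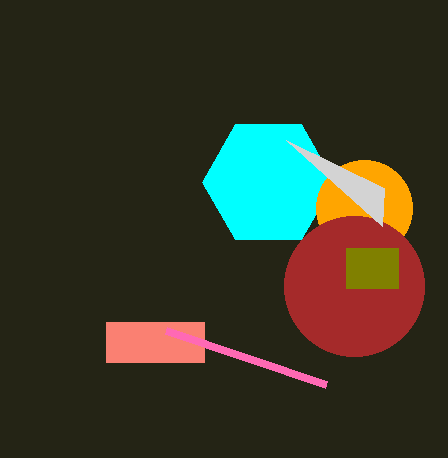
a_1 = 268, b_1 = 182, c_1 = 66, a_2 = 364, b_2 = 208, c_2 = 48, p_3 = 106, q_3 = 322, s_3 = 204, t_3 = 362, p_4 = 166, q_4 = 330, a_5 = 354, b_5 = 286, p_6 = 346, q_6 = 248, s_6 = 398, t_6 = 288, p_7 = 382, q_7 = 226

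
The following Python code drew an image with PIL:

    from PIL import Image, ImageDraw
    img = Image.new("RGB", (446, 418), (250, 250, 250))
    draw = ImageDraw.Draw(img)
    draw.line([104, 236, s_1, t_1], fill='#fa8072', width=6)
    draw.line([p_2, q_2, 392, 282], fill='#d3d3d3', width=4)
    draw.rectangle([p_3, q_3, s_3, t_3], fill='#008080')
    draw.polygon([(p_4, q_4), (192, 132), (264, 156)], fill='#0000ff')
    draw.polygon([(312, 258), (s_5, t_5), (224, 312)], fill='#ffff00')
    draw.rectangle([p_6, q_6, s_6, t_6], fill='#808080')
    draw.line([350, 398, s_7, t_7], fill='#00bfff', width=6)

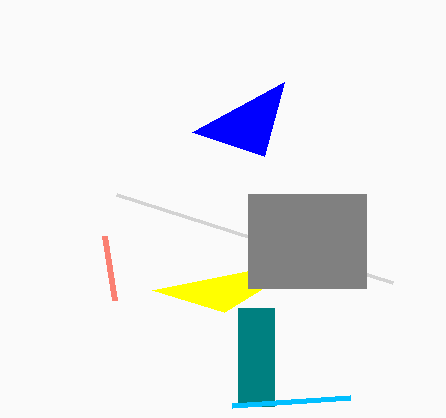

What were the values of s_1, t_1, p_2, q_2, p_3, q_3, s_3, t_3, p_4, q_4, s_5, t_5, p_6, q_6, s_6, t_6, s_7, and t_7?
s_1 = 114, t_1 = 300, p_2 = 116, q_2 = 194, p_3 = 238, q_3 = 308, s_3 = 274, t_3 = 406, p_4 = 284, q_4 = 82, s_5 = 152, t_5 = 290, p_6 = 248, q_6 = 194, s_6 = 366, t_6 = 288, s_7 = 232, t_7 = 406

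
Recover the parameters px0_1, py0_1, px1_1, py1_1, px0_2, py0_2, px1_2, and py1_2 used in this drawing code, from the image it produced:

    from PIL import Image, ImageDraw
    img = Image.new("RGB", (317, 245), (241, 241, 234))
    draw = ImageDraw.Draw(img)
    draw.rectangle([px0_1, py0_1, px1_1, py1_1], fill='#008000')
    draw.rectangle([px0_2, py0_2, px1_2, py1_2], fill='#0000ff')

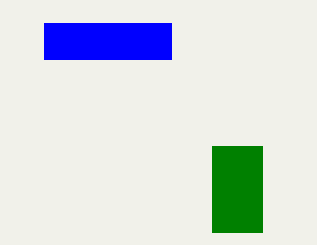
px0_1 = 212, py0_1 = 146, px1_1 = 262, py1_1 = 232, px0_2 = 44, py0_2 = 23, px1_2 = 171, py1_2 = 59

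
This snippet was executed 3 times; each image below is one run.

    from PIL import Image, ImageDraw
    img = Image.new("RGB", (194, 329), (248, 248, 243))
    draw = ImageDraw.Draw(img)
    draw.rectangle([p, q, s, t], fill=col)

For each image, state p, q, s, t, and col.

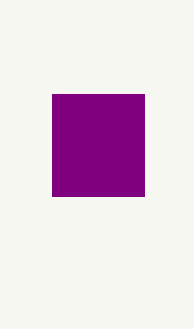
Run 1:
p = 52; q = 94; s = 144; t = 196; col = 'purple'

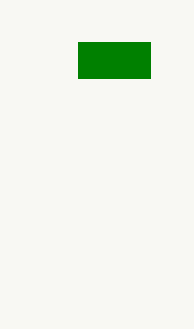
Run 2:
p = 78; q = 42; s = 150; t = 78; col = 'green'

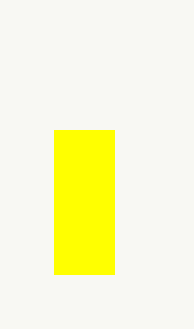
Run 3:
p = 54, q = 130, s = 114, t = 274, col = 'yellow'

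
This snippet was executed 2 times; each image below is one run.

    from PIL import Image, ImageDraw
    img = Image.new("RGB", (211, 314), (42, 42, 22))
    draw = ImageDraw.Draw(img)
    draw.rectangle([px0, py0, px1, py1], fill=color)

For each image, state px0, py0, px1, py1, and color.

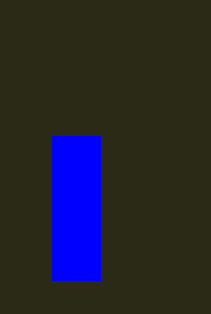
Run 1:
px0 = 52, py0 = 136, px1 = 100, py1 = 280, color = 'blue'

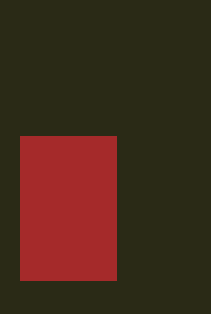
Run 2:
px0 = 20
py0 = 136
px1 = 116
py1 = 280
color = 'brown'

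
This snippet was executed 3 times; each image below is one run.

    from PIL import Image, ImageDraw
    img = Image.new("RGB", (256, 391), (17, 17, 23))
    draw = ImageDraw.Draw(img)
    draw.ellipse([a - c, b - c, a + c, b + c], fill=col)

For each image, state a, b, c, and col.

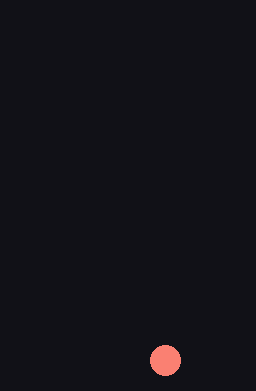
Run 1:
a = 165, b = 360, c = 15, col = 'salmon'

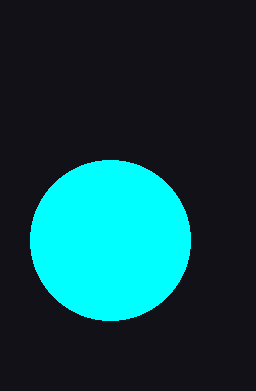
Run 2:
a = 110, b = 240, c = 80, col = 'cyan'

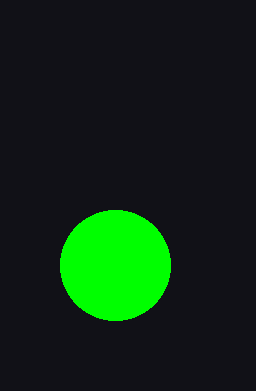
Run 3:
a = 115, b = 265, c = 55, col = 'lime'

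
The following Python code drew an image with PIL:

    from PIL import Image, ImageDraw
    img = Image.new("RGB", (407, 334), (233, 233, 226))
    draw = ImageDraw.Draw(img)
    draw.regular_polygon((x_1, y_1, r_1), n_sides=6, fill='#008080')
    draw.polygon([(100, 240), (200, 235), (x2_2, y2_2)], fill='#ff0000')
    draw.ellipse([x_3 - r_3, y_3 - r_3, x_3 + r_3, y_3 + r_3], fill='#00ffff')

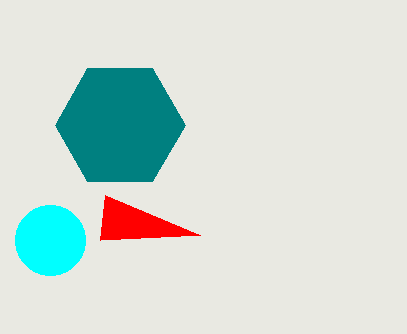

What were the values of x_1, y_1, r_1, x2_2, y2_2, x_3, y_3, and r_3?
x_1 = 120; y_1 = 125; r_1 = 65; x2_2 = 105; y2_2 = 195; x_3 = 50; y_3 = 240; r_3 = 35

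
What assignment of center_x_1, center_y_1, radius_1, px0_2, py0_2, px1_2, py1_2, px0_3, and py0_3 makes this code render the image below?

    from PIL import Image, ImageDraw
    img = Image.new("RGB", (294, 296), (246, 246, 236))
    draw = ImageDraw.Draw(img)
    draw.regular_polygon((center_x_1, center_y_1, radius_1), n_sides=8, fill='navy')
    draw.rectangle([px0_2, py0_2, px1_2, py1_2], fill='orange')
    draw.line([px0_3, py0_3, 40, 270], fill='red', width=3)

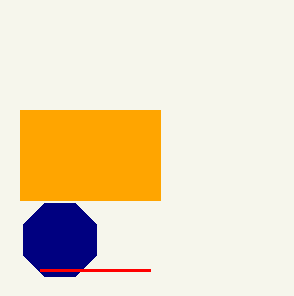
center_x_1 = 60, center_y_1 = 240, radius_1 = 40, px0_2 = 20, py0_2 = 110, px1_2 = 160, py1_2 = 200, px0_3 = 150, py0_3 = 270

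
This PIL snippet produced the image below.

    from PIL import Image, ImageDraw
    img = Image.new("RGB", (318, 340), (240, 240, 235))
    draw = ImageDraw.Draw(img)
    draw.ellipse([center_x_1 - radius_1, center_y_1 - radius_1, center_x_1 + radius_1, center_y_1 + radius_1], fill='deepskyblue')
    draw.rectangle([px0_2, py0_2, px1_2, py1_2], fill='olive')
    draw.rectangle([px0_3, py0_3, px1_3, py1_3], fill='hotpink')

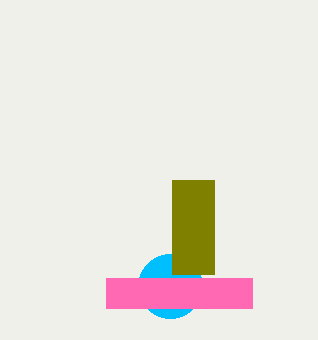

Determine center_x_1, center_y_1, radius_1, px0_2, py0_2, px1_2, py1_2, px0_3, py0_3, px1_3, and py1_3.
center_x_1 = 170
center_y_1 = 286
radius_1 = 32
px0_2 = 172
py0_2 = 180
px1_2 = 214
py1_2 = 274
px0_3 = 106
py0_3 = 278
px1_3 = 252
py1_3 = 308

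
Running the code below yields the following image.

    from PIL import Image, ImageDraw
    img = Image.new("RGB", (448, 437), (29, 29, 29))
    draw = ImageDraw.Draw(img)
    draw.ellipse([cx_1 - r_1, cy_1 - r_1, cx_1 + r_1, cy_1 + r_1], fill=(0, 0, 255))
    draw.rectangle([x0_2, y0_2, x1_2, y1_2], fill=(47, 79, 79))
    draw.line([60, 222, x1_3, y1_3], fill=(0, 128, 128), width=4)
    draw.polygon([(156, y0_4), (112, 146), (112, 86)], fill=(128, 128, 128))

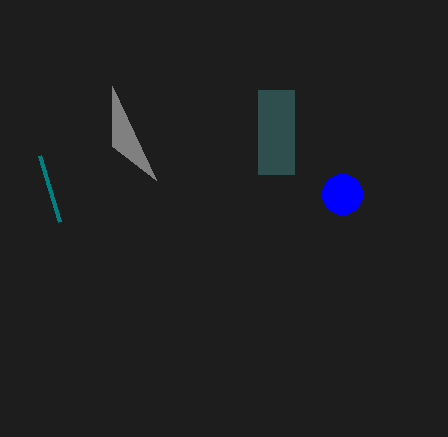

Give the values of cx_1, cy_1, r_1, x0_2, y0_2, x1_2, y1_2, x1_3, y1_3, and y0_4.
cx_1 = 342
cy_1 = 194
r_1 = 20
x0_2 = 258
y0_2 = 90
x1_2 = 294
y1_2 = 174
x1_3 = 40
y1_3 = 156
y0_4 = 180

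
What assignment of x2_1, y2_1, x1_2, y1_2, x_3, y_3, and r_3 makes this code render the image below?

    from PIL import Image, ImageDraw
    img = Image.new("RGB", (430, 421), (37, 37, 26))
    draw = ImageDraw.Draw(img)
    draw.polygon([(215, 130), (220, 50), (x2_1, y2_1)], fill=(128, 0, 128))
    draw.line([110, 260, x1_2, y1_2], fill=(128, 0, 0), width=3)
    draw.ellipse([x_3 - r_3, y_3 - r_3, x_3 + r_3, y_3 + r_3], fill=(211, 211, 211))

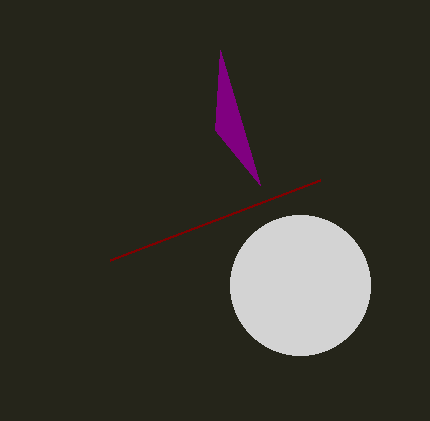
x2_1 = 260, y2_1 = 185, x1_2 = 320, y1_2 = 180, x_3 = 300, y_3 = 285, r_3 = 70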